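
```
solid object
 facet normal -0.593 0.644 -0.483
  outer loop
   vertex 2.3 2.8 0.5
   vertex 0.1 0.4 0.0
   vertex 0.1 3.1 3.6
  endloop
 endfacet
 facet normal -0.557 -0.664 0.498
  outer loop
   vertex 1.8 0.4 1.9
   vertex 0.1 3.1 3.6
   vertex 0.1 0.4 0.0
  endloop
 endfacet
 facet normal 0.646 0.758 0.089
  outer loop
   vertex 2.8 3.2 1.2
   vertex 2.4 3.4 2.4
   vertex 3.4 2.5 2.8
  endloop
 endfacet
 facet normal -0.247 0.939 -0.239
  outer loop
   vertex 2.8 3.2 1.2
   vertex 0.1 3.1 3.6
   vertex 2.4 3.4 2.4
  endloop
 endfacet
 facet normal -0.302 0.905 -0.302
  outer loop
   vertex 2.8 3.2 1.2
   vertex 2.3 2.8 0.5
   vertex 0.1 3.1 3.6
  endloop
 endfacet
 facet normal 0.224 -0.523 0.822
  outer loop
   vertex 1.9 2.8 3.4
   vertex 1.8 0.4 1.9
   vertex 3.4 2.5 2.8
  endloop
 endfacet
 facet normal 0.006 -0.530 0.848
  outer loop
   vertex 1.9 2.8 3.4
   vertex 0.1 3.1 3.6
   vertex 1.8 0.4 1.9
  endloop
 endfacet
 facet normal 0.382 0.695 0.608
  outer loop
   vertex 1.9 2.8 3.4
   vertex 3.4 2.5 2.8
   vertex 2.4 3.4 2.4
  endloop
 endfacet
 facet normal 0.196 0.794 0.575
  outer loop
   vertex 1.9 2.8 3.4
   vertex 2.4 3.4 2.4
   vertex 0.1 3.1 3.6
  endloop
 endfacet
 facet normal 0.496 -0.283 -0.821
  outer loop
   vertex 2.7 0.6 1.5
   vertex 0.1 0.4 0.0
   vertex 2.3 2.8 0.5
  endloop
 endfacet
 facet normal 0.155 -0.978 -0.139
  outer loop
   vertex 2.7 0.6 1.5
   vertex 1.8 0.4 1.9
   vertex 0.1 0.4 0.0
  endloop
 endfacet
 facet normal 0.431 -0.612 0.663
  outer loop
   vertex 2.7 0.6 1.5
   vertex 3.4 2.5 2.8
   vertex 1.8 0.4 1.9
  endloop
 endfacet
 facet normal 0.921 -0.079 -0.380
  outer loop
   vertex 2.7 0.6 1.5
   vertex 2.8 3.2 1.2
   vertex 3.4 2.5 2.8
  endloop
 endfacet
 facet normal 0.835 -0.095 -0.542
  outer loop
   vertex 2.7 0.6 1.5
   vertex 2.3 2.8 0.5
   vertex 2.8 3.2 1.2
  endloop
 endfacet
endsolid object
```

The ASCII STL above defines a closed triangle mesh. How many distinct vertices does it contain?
9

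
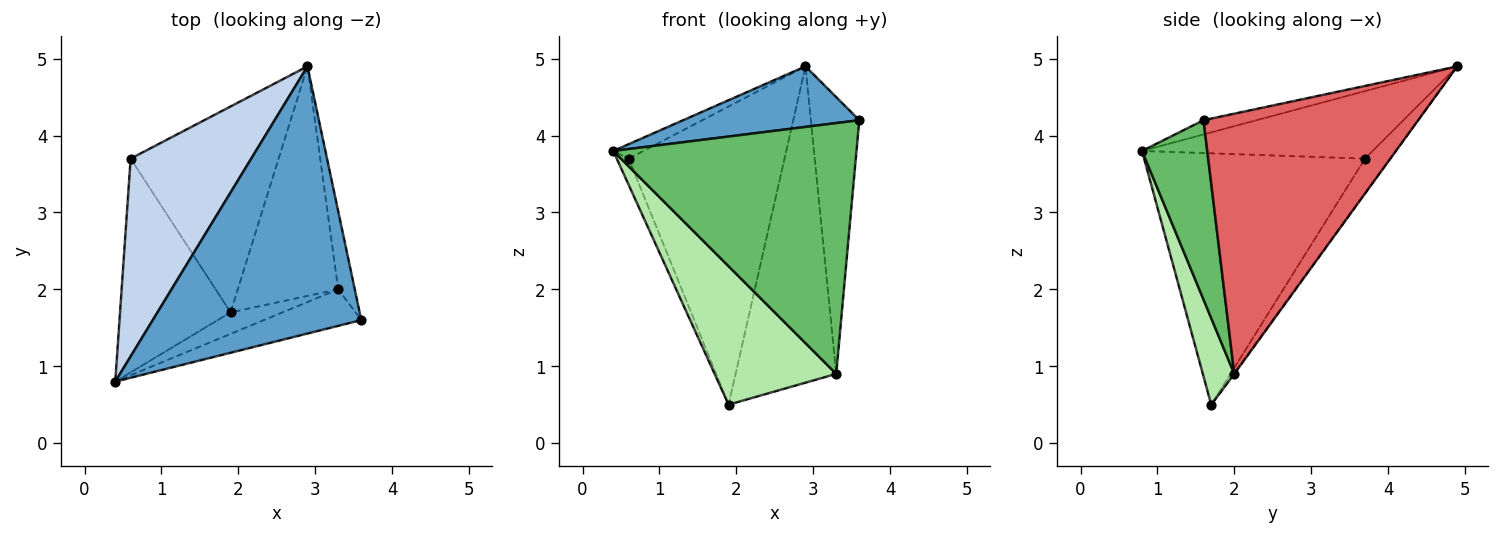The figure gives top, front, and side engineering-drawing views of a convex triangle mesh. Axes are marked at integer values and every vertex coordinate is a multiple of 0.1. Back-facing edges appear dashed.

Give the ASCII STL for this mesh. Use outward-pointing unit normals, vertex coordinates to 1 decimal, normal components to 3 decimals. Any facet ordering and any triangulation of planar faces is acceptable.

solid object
 facet normal -0.067 -0.221 0.973
  outer loop
   vertex 2.9 4.9 4.9
   vertex 0.4 0.8 3.8
   vertex 3.6 1.6 4.2
  endloop
 endfacet
 facet normal -0.488 0.064 0.871
  outer loop
   vertex 0.6 3.7 3.7
   vertex 0.4 0.8 3.8
   vertex 2.9 4.9 4.9
  endloop
 endfacet
 facet normal -0.914 0.049 -0.402
  outer loop
   vertex 0.6 3.7 3.7
   vertex 1.9 1.7 0.5
   vertex 0.4 0.8 3.8
  endloop
 endfacet
 facet normal -0.132 0.816 -0.563
  outer loop
   vertex 0.6 3.7 3.7
   vertex 2.9 4.9 4.9
   vertex 1.9 1.7 0.5
  endloop
 endfacet
 facet normal 0.257 -0.956 -0.139
  outer loop
   vertex 3.3 2.0 0.9
   vertex 3.6 1.6 4.2
   vertex 0.4 0.8 3.8
  endloop
 endfacet
 facet normal 0.248 -0.957 -0.149
  outer loop
   vertex 3.3 2.0 0.9
   vertex 0.4 0.8 3.8
   vertex 1.9 1.7 0.5
  endloop
 endfacet
 facet normal 0.974 0.220 -0.062
  outer loop
   vertex 3.3 2.0 0.9
   vertex 2.9 4.9 4.9
   vertex 3.6 1.6 4.2
  endloop
 endfacet
 facet normal -0.006 0.809 -0.587
  outer loop
   vertex 3.3 2.0 0.9
   vertex 1.9 1.7 0.5
   vertex 2.9 4.9 4.9
  endloop
 endfacet
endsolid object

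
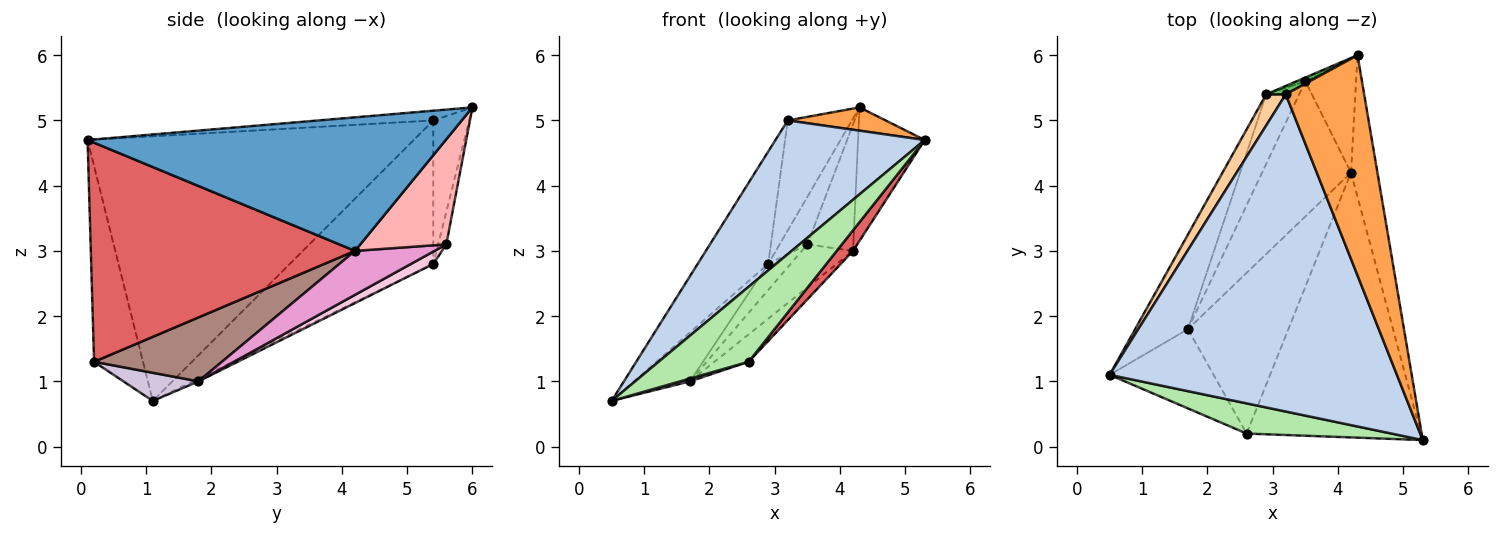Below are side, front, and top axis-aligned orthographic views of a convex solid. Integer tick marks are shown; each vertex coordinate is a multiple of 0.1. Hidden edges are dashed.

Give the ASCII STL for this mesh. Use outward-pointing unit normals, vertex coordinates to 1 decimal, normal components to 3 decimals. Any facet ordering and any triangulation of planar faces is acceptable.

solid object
 facet normal 0.965 0.180 -0.191
  outer loop
   vertex 4.2 4.2 3.0
   vertex 4.3 6.0 5.2
   vertex 5.3 0.1 4.7
  endloop
 endfacet
 facet normal -0.647 -0.296 0.703
  outer loop
   vertex 3.2 5.4 5.0
   vertex 0.5 1.1 0.7
   vertex 5.3 0.1 4.7
  endloop
 endfacet
 facet normal -0.123 -0.104 0.987
  outer loop
   vertex 3.2 5.4 5.0
   vertex 5.3 0.1 4.7
   vertex 4.3 6.0 5.2
  endloop
 endfacet
 facet normal -0.891 0.438 0.121
  outer loop
   vertex 3.2 5.4 5.0
   vertex 2.9 5.4 2.8
   vertex 0.5 1.1 0.7
  endloop
 endfacet
 facet normal -0.487 0.871 0.066
  outer loop
   vertex 3.2 5.4 5.0
   vertex 4.3 6.0 5.2
   vertex 2.9 5.4 2.8
  endloop
 endfacet
 facet normal -0.450 -0.828 0.333
  outer loop
   vertex 2.6 0.2 1.3
   vertex 5.3 0.1 4.7
   vertex 0.5 1.1 0.7
  endloop
 endfacet
 facet normal 0.782 -0.048 -0.622
  outer loop
   vertex 2.6 0.2 1.3
   vertex 4.2 4.2 3.0
   vertex 5.3 0.1 4.7
  endloop
 endfacet
 facet normal 0.811 0.434 -0.392
  outer loop
   vertex 3.5 5.6 3.1
   vertex 4.3 6.0 5.2
   vertex 4.2 4.2 3.0
  endloop
 endfacet
 facet normal -0.281 0.957 -0.075
  outer loop
   vertex 3.5 5.6 3.1
   vertex 2.9 5.4 2.8
   vertex 4.3 6.0 5.2
  endloop
 endfacet
 facet normal 0.261 -0.034 -0.965
  outer loop
   vertex 1.7 1.8 1.0
   vertex 2.6 0.2 1.3
   vertex 0.5 1.1 0.7
  endloop
 endfacet
 facet normal 0.531 0.142 -0.835
  outer loop
   vertex 1.7 1.8 1.0
   vertex 4.2 4.2 3.0
   vertex 2.6 0.2 1.3
  endloop
 endfacet
 facet normal -0.046 0.459 -0.887
  outer loop
   vertex 1.7 1.8 1.0
   vertex 0.5 1.1 0.7
   vertex 2.9 5.4 2.8
  endloop
 endfacet
 facet normal 0.426 0.275 -0.862
  outer loop
   vertex 1.7 1.8 1.0
   vertex 3.5 5.6 3.1
   vertex 4.2 4.2 3.0
  endloop
 endfacet
 facet normal 0.331 0.331 -0.883
  outer loop
   vertex 1.7 1.8 1.0
   vertex 2.9 5.4 2.8
   vertex 3.5 5.6 3.1
  endloop
 endfacet
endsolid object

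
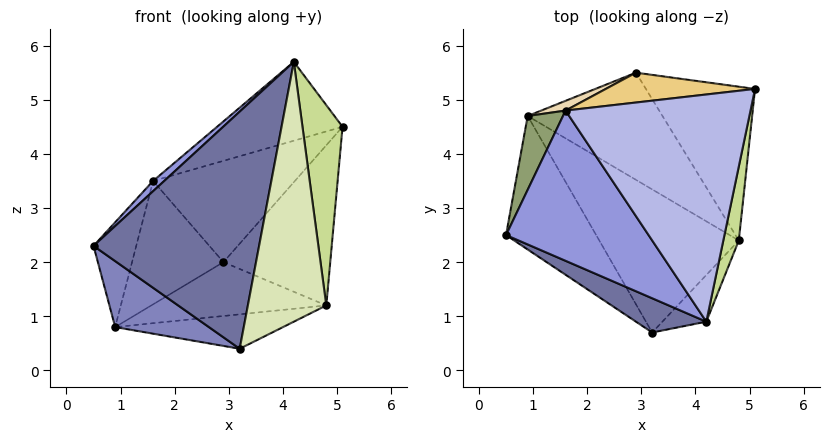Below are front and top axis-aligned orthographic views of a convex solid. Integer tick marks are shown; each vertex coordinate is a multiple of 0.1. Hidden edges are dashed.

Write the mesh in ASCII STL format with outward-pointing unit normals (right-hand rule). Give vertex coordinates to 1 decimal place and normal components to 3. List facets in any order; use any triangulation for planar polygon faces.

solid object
 facet normal -0.488 -0.864 0.125
  outer loop
   vertex 3.2 0.7 0.4
   vertex 4.2 0.9 5.7
   vertex 0.5 2.5 2.3
  endloop
 endfacet
 facet normal -0.680 -0.325 -0.658
  outer loop
   vertex 0.9 4.7 0.8
   vertex 3.2 0.7 0.4
   vertex 0.5 2.5 2.3
  endloop
 endfacet
 facet normal -0.687 -0.049 0.725
  outer loop
   vertex 1.6 4.8 3.5
   vertex 0.5 2.5 2.3
   vertex 4.2 0.9 5.7
  endloop
 endfacet
 facet normal -0.294 0.313 0.903
  outer loop
   vertex 1.6 4.8 3.5
   vertex 4.2 0.9 5.7
   vertex 5.1 5.2 4.5
  endloop
 endfacet
 facet normal -0.919 0.322 0.226
  outer loop
   vertex 1.6 4.8 3.5
   vertex 0.9 4.7 0.8
   vertex 0.5 2.5 2.3
  endloop
 endfacet
 facet normal 0.231 0.228 -0.946
  outer loop
   vertex 4.8 2.4 1.2
   vertex 3.2 0.7 0.4
   vertex 0.9 4.7 0.8
  endloop
 endfacet
 facet normal 0.980 -0.186 0.069
  outer loop
   vertex 4.8 2.4 1.2
   vertex 5.1 5.2 4.5
   vertex 4.2 0.9 5.7
  endloop
 endfacet
 facet normal 0.750 -0.651 -0.117
  outer loop
   vertex 4.8 2.4 1.2
   vertex 4.2 0.9 5.7
   vertex 3.2 0.7 0.4
  endloop
 endfacet
 facet normal 0.663 0.540 -0.519
  outer loop
   vertex 2.9 5.5 2.0
   vertex 5.1 5.2 4.5
   vertex 4.8 2.4 1.2
  endloop
 endfacet
 facet normal 0.336 0.423 -0.842
  outer loop
   vertex 2.9 5.5 2.0
   vertex 4.8 2.4 1.2
   vertex 0.9 4.7 0.8
  endloop
 endfacet
 facet normal -0.187 0.942 0.278
  outer loop
   vertex 2.9 5.5 2.0
   vertex 1.6 4.8 3.5
   vertex 5.1 5.2 4.5
  endloop
 endfacet
 facet normal -0.407 0.910 0.072
  outer loop
   vertex 2.9 5.5 2.0
   vertex 0.9 4.7 0.8
   vertex 1.6 4.8 3.5
  endloop
 endfacet
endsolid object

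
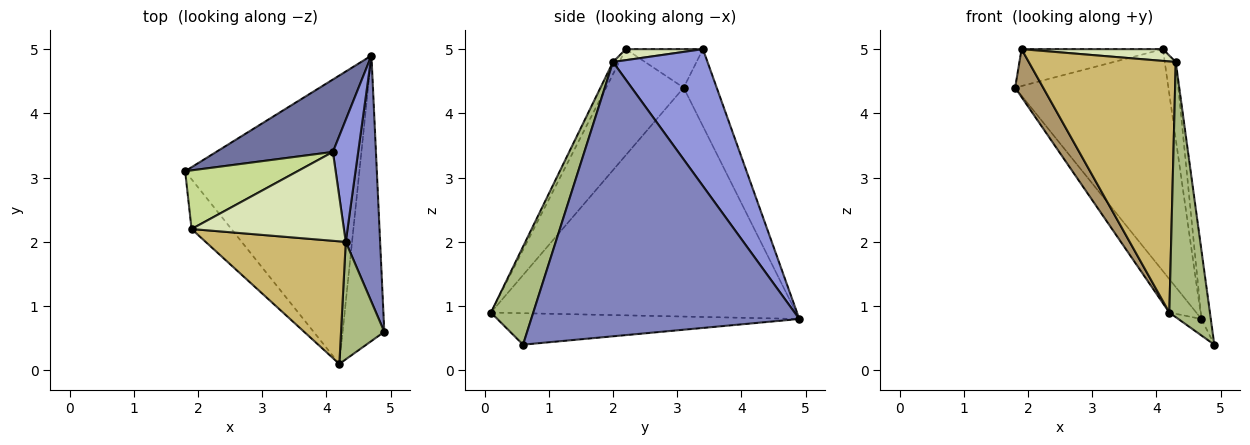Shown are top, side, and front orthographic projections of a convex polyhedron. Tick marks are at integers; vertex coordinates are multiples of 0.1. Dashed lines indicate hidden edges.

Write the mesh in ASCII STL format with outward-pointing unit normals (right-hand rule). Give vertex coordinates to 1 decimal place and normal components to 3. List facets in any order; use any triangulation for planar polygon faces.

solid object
 facet normal -0.201 0.931 0.304
  outer loop
   vertex 4.1 3.4 5.0
   vertex 4.7 4.9 0.8
   vertex 1.8 3.1 4.4
  endloop
 endfacet
 facet normal 0.992 0.035 0.124
  outer loop
   vertex 4.3 2.0 4.8
   vertex 4.9 0.6 0.4
   vertex 4.7 4.9 0.8
  endloop
 endfacet
 facet normal 0.977 0.114 0.180
  outer loop
   vertex 4.3 2.0 4.8
   vertex 4.7 4.9 0.8
   vertex 4.1 3.4 5.0
  endloop
 endfacet
 facet normal -0.794 0.070 -0.604
  outer loop
   vertex 4.2 0.1 0.9
   vertex 1.8 3.1 4.4
   vertex 4.7 4.9 0.8
  endloop
 endfacet
 facet normal -0.602 0.046 -0.797
  outer loop
   vertex 4.2 0.1 0.9
   vertex 4.7 4.9 0.8
   vertex 4.9 0.6 0.4
  endloop
 endfacet
 facet normal 0.688 -0.659 0.304
  outer loop
   vertex 4.2 0.1 0.9
   vertex 4.9 0.6 0.4
   vertex 4.3 2.0 4.8
  endloop
 endfacet
 facet normal -0.279 0.511 0.813
  outer loop
   vertex 1.9 2.2 5.0
   vertex 4.1 3.4 5.0
   vertex 1.8 3.1 4.4
  endloop
 endfacet
 facet normal 0.071 -0.131 0.989
  outer loop
   vertex 1.9 2.2 5.0
   vertex 4.3 2.0 4.8
   vertex 4.1 3.4 5.0
  endloop
 endfacet
 facet normal -0.887 -0.321 -0.333
  outer loop
   vertex 1.9 2.2 5.0
   vertex 1.8 3.1 4.4
   vertex 4.2 0.1 0.9
  endloop
 endfacet
 facet normal -0.038 -0.898 0.438
  outer loop
   vertex 1.9 2.2 5.0
   vertex 4.2 0.1 0.9
   vertex 4.3 2.0 4.8
  endloop
 endfacet
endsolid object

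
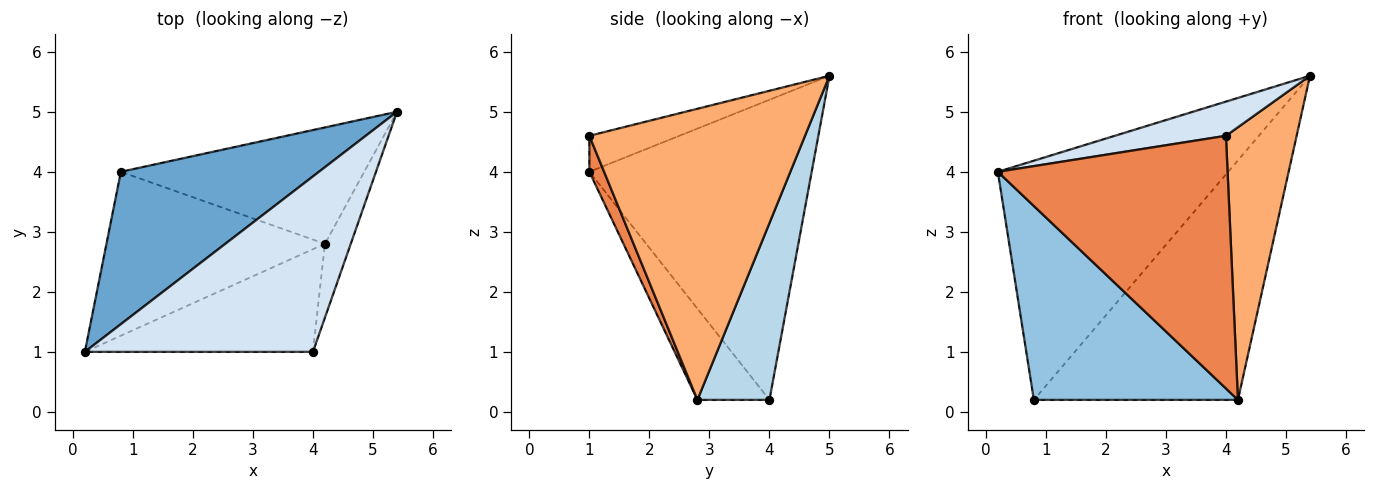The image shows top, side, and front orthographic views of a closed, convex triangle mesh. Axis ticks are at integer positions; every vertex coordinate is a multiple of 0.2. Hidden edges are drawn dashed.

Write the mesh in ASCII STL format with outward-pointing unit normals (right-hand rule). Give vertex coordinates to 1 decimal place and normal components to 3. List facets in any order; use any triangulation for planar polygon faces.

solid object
 facet normal -0.631 0.654 0.417
  outer loop
   vertex 0.8 4.0 0.2
   vertex 0.2 1.0 4.0
   vertex 5.4 5.0 5.6
  endloop
 endfacet
 facet normal -0.260 -0.737 -0.623
  outer loop
   vertex 4.2 2.8 0.2
   vertex 0.2 1.0 4.0
   vertex 0.8 4.0 0.2
  endloop
 endfacet
 facet normal 0.303 0.857 -0.417
  outer loop
   vertex 4.2 2.8 0.2
   vertex 0.8 4.0 0.2
   vertex 5.4 5.0 5.6
  endloop
 endfacet
 facet normal -0.153 -0.189 0.970
  outer loop
   vertex 4.0 1.0 4.6
   vertex 5.4 5.0 5.6
   vertex 0.2 1.0 4.0
  endloop
 endfacet
 facet normal 0.059 -0.925 -0.376
  outer loop
   vertex 4.0 1.0 4.6
   vertex 0.2 1.0 4.0
   vertex 4.2 2.8 0.2
  endloop
 endfacet
 facet normal 0.947 -0.310 -0.084
  outer loop
   vertex 4.0 1.0 4.6
   vertex 4.2 2.8 0.2
   vertex 5.4 5.0 5.6
  endloop
 endfacet
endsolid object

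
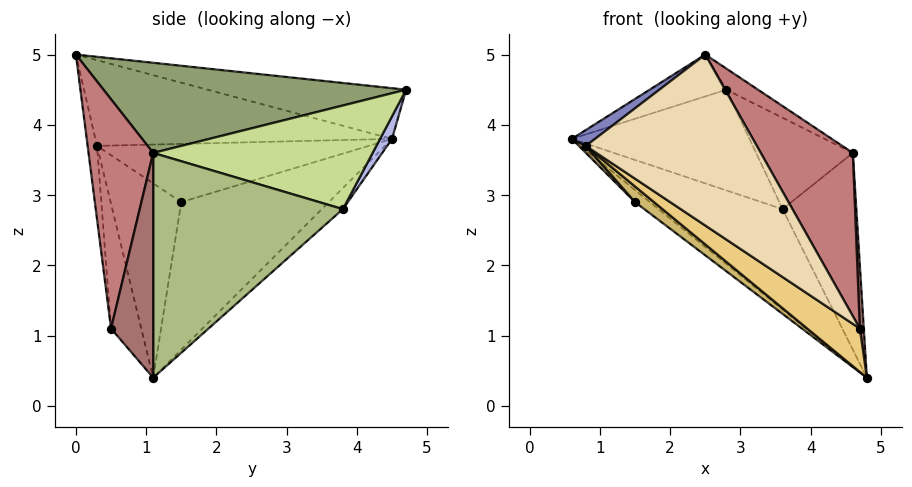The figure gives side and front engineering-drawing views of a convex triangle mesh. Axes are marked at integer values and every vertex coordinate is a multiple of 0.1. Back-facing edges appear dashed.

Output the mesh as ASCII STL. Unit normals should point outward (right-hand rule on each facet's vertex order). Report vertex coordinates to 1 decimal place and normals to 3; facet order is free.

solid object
 facet normal -0.311 0.120 0.943
  outer loop
   vertex 2.8 4.7 4.5
   vertex 0.6 4.5 3.8
   vertex 2.5 0.0 5.0
  endloop
 endfacet
 facet normal -0.612 -0.048 0.789
  outer loop
   vertex 0.8 0.3 3.7
   vertex 2.5 0.0 5.0
   vertex 0.6 4.5 3.8
  endloop
 endfacet
 facet normal -0.108 0.633 -0.766
  outer loop
   vertex 3.6 3.8 2.8
   vertex 4.8 1.1 0.4
   vertex 0.6 4.5 3.8
  endloop
 endfacet
 facet normal 0.060 0.894 -0.445
  outer loop
   vertex 3.6 3.8 2.8
   vertex 0.6 4.5 3.8
   vertex 2.8 4.7 4.5
  endloop
 endfacet
 facet normal 0.533 0.056 0.844
  outer loop
   vertex 4.6 1.1 3.6
   vertex 2.8 4.7 4.5
   vertex 2.5 0.0 5.0
  endloop
 endfacet
 facet normal 0.930 0.362 0.058
  outer loop
   vertex 4.6 1.1 3.6
   vertex 4.8 1.1 0.4
   vertex 3.6 3.8 2.8
  endloop
 endfacet
 facet normal 0.894 0.394 0.212
  outer loop
   vertex 4.6 1.1 3.6
   vertex 3.6 3.8 2.8
   vertex 2.8 4.7 4.5
  endloop
 endfacet
 facet normal -0.598 0.060 -0.799
  outer loop
   vertex 1.5 1.5 2.9
   vertex 0.6 4.5 3.8
   vertex 4.8 1.1 0.4
  endloop
 endfacet
 facet normal -0.738 -0.019 -0.674
  outer loop
   vertex 1.5 1.5 2.9
   vertex 0.8 0.3 3.7
   vertex 0.6 4.5 3.8
  endloop
 endfacet
 facet normal -0.608 -0.163 -0.777
  outer loop
   vertex 1.5 1.5 2.9
   vertex 4.8 1.1 0.4
   vertex 0.8 0.3 3.7
  endloop
 endfacet
 facet normal -0.386 -0.672 -0.631
  outer loop
   vertex 4.7 0.5 1.1
   vertex 0.8 0.3 3.7
   vertex 4.8 1.1 0.4
  endloop
 endfacet
 facet normal -0.054 -0.986 -0.157
  outer loop
   vertex 4.7 0.5 1.1
   vertex 2.5 0.0 5.0
   vertex 0.8 0.3 3.7
  endloop
 endfacet
 facet normal 0.994 -0.093 0.062
  outer loop
   vertex 4.7 0.5 1.1
   vertex 4.8 1.1 0.4
   vertex 4.6 1.1 3.6
  endloop
 endfacet
 facet normal 0.562 -0.799 0.214
  outer loop
   vertex 4.7 0.5 1.1
   vertex 4.6 1.1 3.6
   vertex 2.5 0.0 5.0
  endloop
 endfacet
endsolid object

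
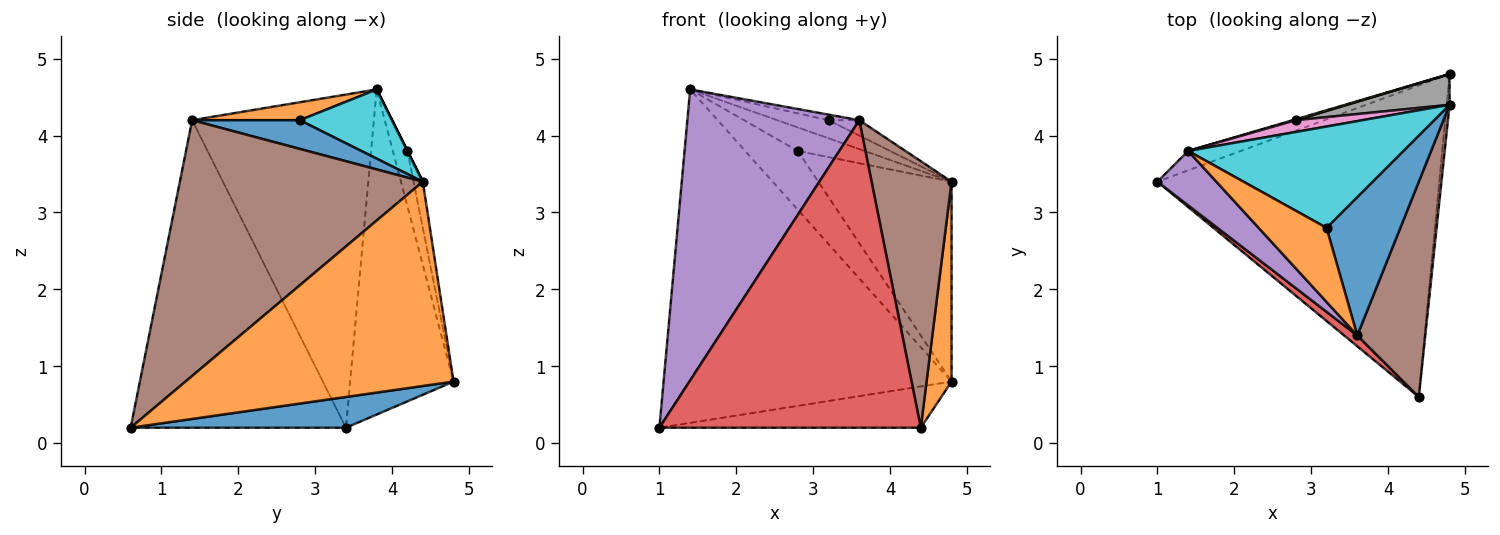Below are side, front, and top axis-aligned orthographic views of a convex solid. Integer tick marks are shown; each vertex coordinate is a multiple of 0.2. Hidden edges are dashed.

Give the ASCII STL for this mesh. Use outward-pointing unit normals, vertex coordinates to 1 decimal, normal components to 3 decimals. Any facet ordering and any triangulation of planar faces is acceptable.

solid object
 facet normal 0.108 0.131 -0.986
  outer loop
   vertex 4.8 4.8 0.8
   vertex 4.4 0.6 0.2
   vertex 1.0 3.4 0.2
  endloop
 endfacet
 facet normal 0.996 -0.093 -0.014
  outer loop
   vertex 4.8 4.8 0.8
   vertex 4.8 4.4 3.4
   vertex 4.4 0.6 0.2
  endloop
 endfacet
 facet normal -0.338 0.940 -0.055
  outer loop
   vertex 4.8 4.8 0.8
   vertex 1.0 3.4 0.2
   vertex 1.4 3.8 4.6
  endloop
 endfacet
 facet normal -0.635 -0.772 0.027
  outer loop
   vertex 3.6 1.4 4.2
   vertex 1.0 3.4 0.2
   vertex 4.4 0.6 0.2
  endloop
 endfacet
 facet normal -0.720 -0.682 0.127
  outer loop
   vertex 3.6 1.4 4.2
   vertex 1.4 3.8 4.6
   vertex 1.0 3.4 0.2
  endloop
 endfacet
 facet normal 0.921 -0.303 0.245
  outer loop
   vertex 3.6 1.4 4.2
   vertex 4.4 0.6 0.2
   vertex 4.8 4.4 3.4
  endloop
 endfacet
 facet normal 0.000 0.894 0.447
  outer loop
   vertex 2.8 4.2 3.8
   vertex 1.4 3.8 4.6
   vertex 4.8 4.4 3.4
  endloop
 endfacet
 facet normal -0.068 0.986 0.152
  outer loop
   vertex 2.8 4.2 3.8
   vertex 4.8 4.4 3.4
   vertex 4.8 4.8 0.8
  endloop
 endfacet
 facet normal -0.267 0.964 0.015
  outer loop
   vertex 2.8 4.2 3.8
   vertex 4.8 4.8 0.8
   vertex 1.4 3.8 4.6
  endloop
 endfacet
 facet normal 0.302 0.168 0.939
  outer loop
   vertex 3.2 2.8 4.2
   vertex 4.8 4.4 3.4
   vertex 1.4 3.8 4.6
  endloop
 endfacet
 facet normal 0.361 0.103 0.927
  outer loop
   vertex 3.2 2.8 4.2
   vertex 3.6 1.4 4.2
   vertex 4.8 4.4 3.4
  endloop
 endfacet
 facet normal 0.255 0.073 0.964
  outer loop
   vertex 3.2 2.8 4.2
   vertex 1.4 3.8 4.6
   vertex 3.6 1.4 4.2
  endloop
 endfacet
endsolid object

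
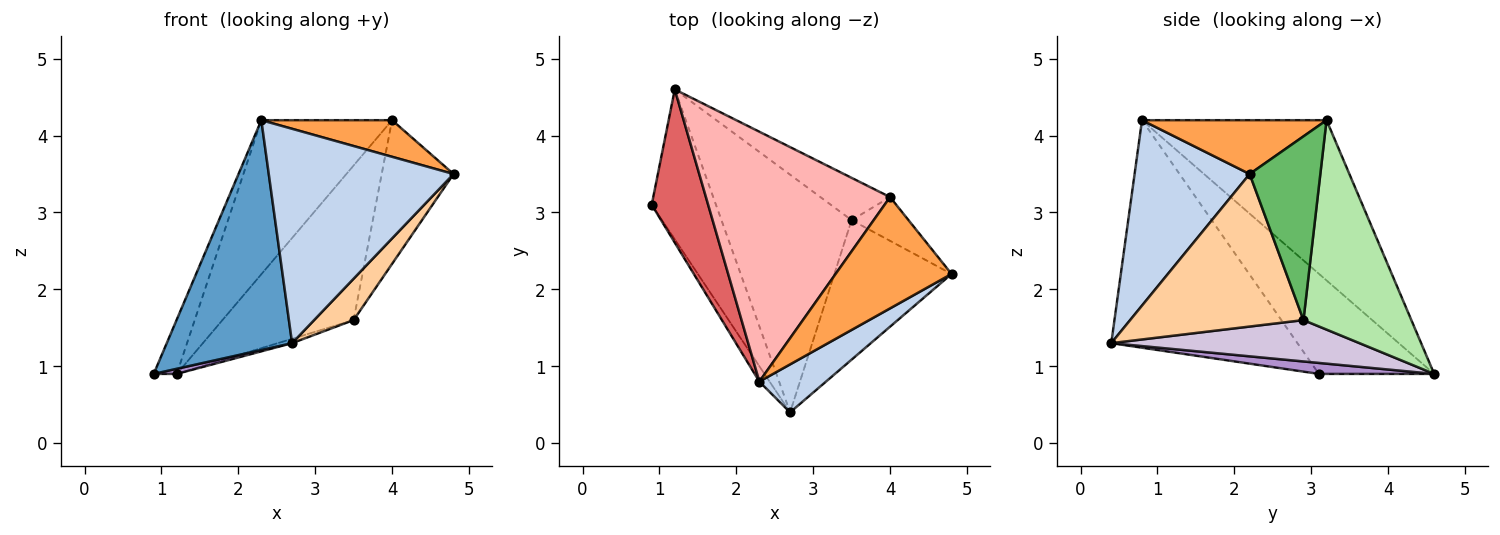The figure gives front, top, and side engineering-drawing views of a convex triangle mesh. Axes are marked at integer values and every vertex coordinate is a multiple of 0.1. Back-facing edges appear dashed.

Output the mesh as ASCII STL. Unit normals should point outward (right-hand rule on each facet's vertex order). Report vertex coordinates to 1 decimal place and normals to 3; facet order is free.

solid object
 facet normal -0.829 -0.558 -0.037
  outer loop
   vertex 2.3 0.8 4.2
   vertex 0.9 3.1 0.9
   vertex 2.7 0.4 1.3
  endloop
 endfacet
 facet normal 0.519 -0.834 0.187
  outer loop
   vertex 2.3 0.8 4.2
   vertex 2.7 0.4 1.3
   vertex 4.8 2.2 3.5
  endloop
 endfacet
 facet normal 0.403 -0.286 0.869
  outer loop
   vertex 4.0 3.2 4.2
   vertex 2.3 0.8 4.2
   vertex 4.8 2.2 3.5
  endloop
 endfacet
 facet normal 0.780 -0.178 -0.599
  outer loop
   vertex 3.5 2.9 1.6
   vertex 4.8 2.2 3.5
   vertex 2.7 0.4 1.3
  endloop
 endfacet
 facet normal 0.685 0.697 -0.212
  outer loop
   vertex 3.5 2.9 1.6
   vertex 4.0 3.2 4.2
   vertex 4.8 2.2 3.5
  endloop
 endfacet
 facet normal 0.621 0.756 -0.207
  outer loop
   vertex 1.2 4.6 0.9
   vertex 4.0 3.2 4.2
   vertex 3.5 2.9 1.6
  endloop
 endfacet
 facet normal -0.858 0.172 0.484
  outer loop
   vertex 1.2 4.6 0.9
   vertex 0.9 3.1 0.9
   vertex 2.3 0.8 4.2
  endloop
 endfacet
 facet normal -0.595 0.422 0.684
  outer loop
   vertex 1.2 4.6 0.9
   vertex 2.3 0.8 4.2
   vertex 4.0 3.2 4.2
  endloop
 endfacet
 facet normal 0.168 -0.034 -0.985
  outer loop
   vertex 1.2 4.6 0.9
   vertex 2.7 0.4 1.3
   vertex 0.9 3.1 0.9
  endloop
 endfacet
 facet normal 0.303 0.017 -0.953
  outer loop
   vertex 1.2 4.6 0.9
   vertex 3.5 2.9 1.6
   vertex 2.7 0.4 1.3
  endloop
 endfacet
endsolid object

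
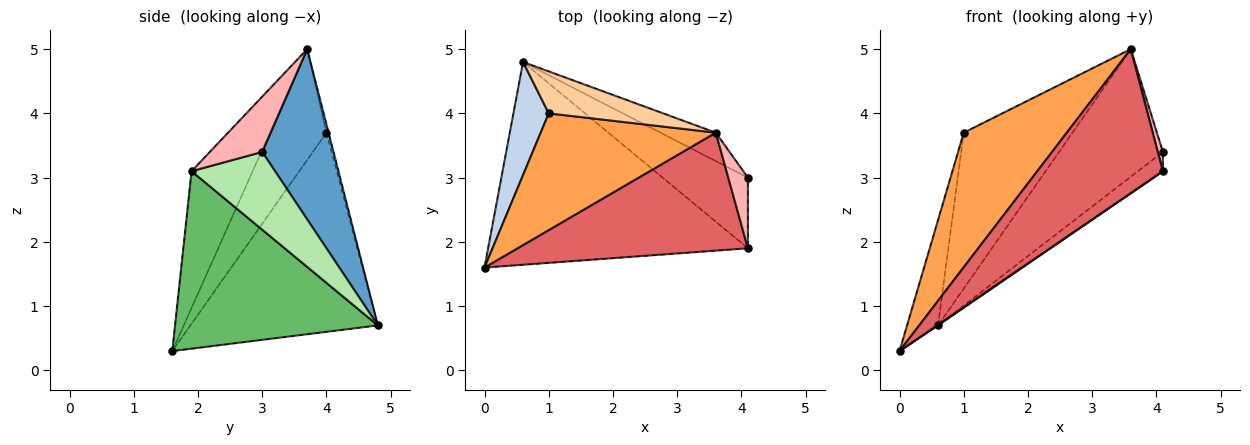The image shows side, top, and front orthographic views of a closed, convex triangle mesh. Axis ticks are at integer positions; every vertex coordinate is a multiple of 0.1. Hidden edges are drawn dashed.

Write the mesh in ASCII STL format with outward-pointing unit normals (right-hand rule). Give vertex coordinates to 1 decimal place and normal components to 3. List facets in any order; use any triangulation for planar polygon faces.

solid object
 facet normal 0.557 0.811 -0.181
  outer loop
   vertex 3.6 3.7 5.0
   vertex 4.1 3.0 3.4
   vertex 0.6 4.8 0.7
  endloop
 endfacet
 facet normal -0.972 0.161 0.172
  outer loop
   vertex 1.0 4.0 3.7
   vertex 0.6 4.8 0.7
   vertex 0.0 1.6 0.3
  endloop
 endfacet
 facet normal -0.383 -0.698 0.605
  outer loop
   vertex 1.0 4.0 3.7
   vertex 0.0 1.6 0.3
   vertex 3.6 3.7 5.0
  endloop
 endfacet
 facet normal -0.019 0.965 0.260
  outer loop
   vertex 1.0 4.0 3.7
   vertex 3.6 3.7 5.0
   vertex 0.6 4.8 0.7
  endloop
 endfacet
 facet normal 0.564 -0.003 -0.826
  outer loop
   vertex 4.1 1.9 3.1
   vertex 0.0 1.6 0.3
   vertex 0.6 4.8 0.7
  endloop
 endfacet
 facet normal 0.660 0.198 -0.724
  outer loop
   vertex 4.1 1.9 3.1
   vertex 0.6 4.8 0.7
   vertex 4.1 3.0 3.4
  endloop
 endfacet
 facet normal -0.352 -0.724 0.593
  outer loop
   vertex 4.1 1.9 3.1
   vertex 3.6 3.7 5.0
   vertex 0.0 1.6 0.3
  endloop
 endfacet
 facet normal 0.939 -0.091 0.333
  outer loop
   vertex 4.1 1.9 3.1
   vertex 4.1 3.0 3.4
   vertex 3.6 3.7 5.0
  endloop
 endfacet
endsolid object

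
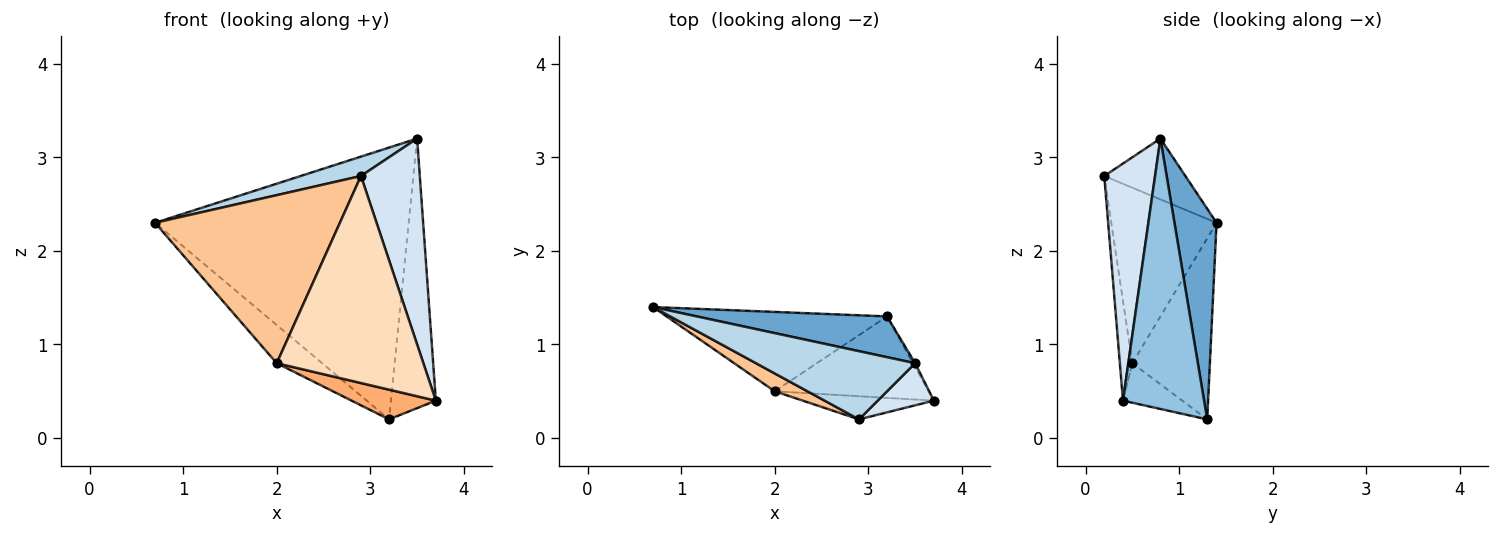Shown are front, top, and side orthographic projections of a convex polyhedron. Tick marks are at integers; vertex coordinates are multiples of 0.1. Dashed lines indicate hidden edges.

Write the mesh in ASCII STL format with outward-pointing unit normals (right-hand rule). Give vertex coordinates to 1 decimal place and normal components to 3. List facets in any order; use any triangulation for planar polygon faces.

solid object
 facet normal 0.162 0.976 0.146
  outer loop
   vertex 3.5 0.8 3.2
   vertex 3.2 1.3 0.2
   vertex 0.7 1.4 2.3
  endloop
 endfacet
 facet normal 0.875 0.484 -0.007
  outer loop
   vertex 3.5 0.8 3.2
   vertex 3.7 0.4 0.4
   vertex 3.2 1.3 0.2
  endloop
 endfacet
 facet normal -0.345 -0.257 0.903
  outer loop
   vertex 2.9 0.2 2.8
   vertex 3.5 0.8 3.2
   vertex 0.7 1.4 2.3
  endloop
 endfacet
 facet normal 0.646 -0.748 0.153
  outer loop
   vertex 2.9 0.2 2.8
   vertex 3.7 0.4 0.4
   vertex 3.5 0.8 3.2
  endloop
 endfacet
 facet normal -0.595 0.349 -0.724
  outer loop
   vertex 2.0 0.5 0.8
   vertex 0.7 1.4 2.3
   vertex 3.2 1.3 0.2
  endloop
 endfacet
 facet normal -0.234 -0.333 -0.913
  outer loop
   vertex 2.0 0.5 0.8
   vertex 3.2 1.3 0.2
   vertex 3.7 0.4 0.4
  endloop
 endfacet
 facet normal -0.493 -0.865 0.092
  outer loop
   vertex 2.0 0.5 0.8
   vertex 2.9 0.2 2.8
   vertex 0.7 1.4 2.3
  endloop
 endfacet
 facet normal -0.084 -0.990 -0.111
  outer loop
   vertex 2.0 0.5 0.8
   vertex 3.7 0.4 0.4
   vertex 2.9 0.2 2.8
  endloop
 endfacet
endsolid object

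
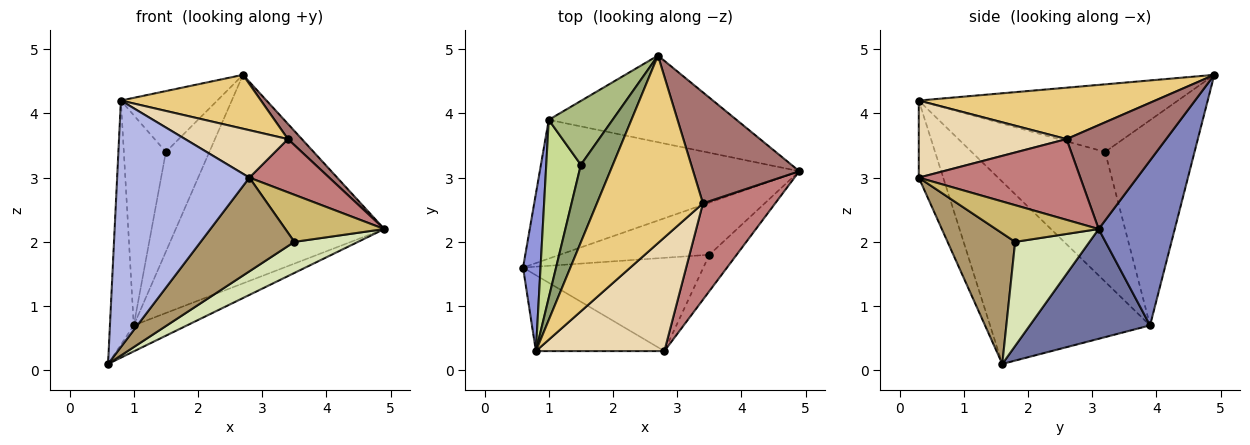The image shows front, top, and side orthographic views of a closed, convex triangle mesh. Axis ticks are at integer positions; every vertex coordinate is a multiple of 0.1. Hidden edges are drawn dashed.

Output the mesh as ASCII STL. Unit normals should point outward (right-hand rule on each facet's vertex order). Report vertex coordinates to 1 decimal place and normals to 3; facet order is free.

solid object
 facet normal 0.384 0.170 -0.908
  outer loop
   vertex 1.0 3.9 0.7
   vertex 4.9 3.1 2.2
   vertex 0.6 1.6 0.1
  endloop
 endfacet
 facet normal 0.319 0.875 -0.364
  outer loop
   vertex 1.0 3.9 0.7
   vertex 2.7 4.9 4.6
   vertex 4.9 3.1 2.2
  endloop
 endfacet
 facet normal -0.985 0.147 0.095
  outer loop
   vertex 1.0 3.9 0.7
   vertex 0.6 1.6 0.1
   vertex 0.8 0.3 4.2
  endloop
 endfacet
 facet normal -0.174 -0.941 -0.290
  outer loop
   vertex 2.8 0.3 3.0
   vertex 0.8 0.3 4.2
   vertex 0.6 1.6 0.1
  endloop
 endfacet
 facet normal -0.857 0.319 0.405
  outer loop
   vertex 1.5 3.2 3.4
   vertex 0.8 0.3 4.2
   vertex 2.7 4.9 4.6
  endloop
 endfacet
 facet normal -0.866 0.421 0.270
  outer loop
   vertex 1.5 3.2 3.4
   vertex 2.7 4.9 4.6
   vertex 1.0 3.9 0.7
  endloop
 endfacet
 facet normal -0.924 0.291 0.247
  outer loop
   vertex 1.5 3.2 3.4
   vertex 1.0 3.9 0.7
   vertex 0.8 0.3 4.2
  endloop
 endfacet
 facet normal 0.513 -0.439 -0.737
  outer loop
   vertex 3.5 1.8 2.0
   vertex 0.6 1.6 0.1
   vertex 4.9 3.1 2.2
  endloop
 endfacet
 facet normal 0.455 -0.631 -0.628
  outer loop
   vertex 3.5 1.8 2.0
   vertex 2.8 0.3 3.0
   vertex 0.6 1.6 0.1
  endloop
 endfacet
 facet normal 0.635 -0.611 -0.472
  outer loop
   vertex 3.5 1.8 2.0
   vertex 4.9 3.1 2.2
   vertex 2.8 0.3 3.0
  endloop
 endfacet
 facet normal 0.422 -0.250 0.871
  outer loop
   vertex 3.4 2.6 3.6
   vertex 2.7 4.9 4.6
   vertex 0.8 0.3 4.2
  endloop
 endfacet
 facet normal 0.484 -0.337 0.807
  outer loop
   vertex 3.4 2.6 3.6
   vertex 0.8 0.3 4.2
   vertex 2.8 0.3 3.0
  endloop
 endfacet
 facet normal 0.696 -0.097 0.711
  outer loop
   vertex 3.4 2.6 3.6
   vertex 4.9 3.1 2.2
   vertex 2.7 4.9 4.6
  endloop
 endfacet
 facet normal 0.699 -0.346 0.626
  outer loop
   vertex 3.4 2.6 3.6
   vertex 2.8 0.3 3.0
   vertex 4.9 3.1 2.2
  endloop
 endfacet
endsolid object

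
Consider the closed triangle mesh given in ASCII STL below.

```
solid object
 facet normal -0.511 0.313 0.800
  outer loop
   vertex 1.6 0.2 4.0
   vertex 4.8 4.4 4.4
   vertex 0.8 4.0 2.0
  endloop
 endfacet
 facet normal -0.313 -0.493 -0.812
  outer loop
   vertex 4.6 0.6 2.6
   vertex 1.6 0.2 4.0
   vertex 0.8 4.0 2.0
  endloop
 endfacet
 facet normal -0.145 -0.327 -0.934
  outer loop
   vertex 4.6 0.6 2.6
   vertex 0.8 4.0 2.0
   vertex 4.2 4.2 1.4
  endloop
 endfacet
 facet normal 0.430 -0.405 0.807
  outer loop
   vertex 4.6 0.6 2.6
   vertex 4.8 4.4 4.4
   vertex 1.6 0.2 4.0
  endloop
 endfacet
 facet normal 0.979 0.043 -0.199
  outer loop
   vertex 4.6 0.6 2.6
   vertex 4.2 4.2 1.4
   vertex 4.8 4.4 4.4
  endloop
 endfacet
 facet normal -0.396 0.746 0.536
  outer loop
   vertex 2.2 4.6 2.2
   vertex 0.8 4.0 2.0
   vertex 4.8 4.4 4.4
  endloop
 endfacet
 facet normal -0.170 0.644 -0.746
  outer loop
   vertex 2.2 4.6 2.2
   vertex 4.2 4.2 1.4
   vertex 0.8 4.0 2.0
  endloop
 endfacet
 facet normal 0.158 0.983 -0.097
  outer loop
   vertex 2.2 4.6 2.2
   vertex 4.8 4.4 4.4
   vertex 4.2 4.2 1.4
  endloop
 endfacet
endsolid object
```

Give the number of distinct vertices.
6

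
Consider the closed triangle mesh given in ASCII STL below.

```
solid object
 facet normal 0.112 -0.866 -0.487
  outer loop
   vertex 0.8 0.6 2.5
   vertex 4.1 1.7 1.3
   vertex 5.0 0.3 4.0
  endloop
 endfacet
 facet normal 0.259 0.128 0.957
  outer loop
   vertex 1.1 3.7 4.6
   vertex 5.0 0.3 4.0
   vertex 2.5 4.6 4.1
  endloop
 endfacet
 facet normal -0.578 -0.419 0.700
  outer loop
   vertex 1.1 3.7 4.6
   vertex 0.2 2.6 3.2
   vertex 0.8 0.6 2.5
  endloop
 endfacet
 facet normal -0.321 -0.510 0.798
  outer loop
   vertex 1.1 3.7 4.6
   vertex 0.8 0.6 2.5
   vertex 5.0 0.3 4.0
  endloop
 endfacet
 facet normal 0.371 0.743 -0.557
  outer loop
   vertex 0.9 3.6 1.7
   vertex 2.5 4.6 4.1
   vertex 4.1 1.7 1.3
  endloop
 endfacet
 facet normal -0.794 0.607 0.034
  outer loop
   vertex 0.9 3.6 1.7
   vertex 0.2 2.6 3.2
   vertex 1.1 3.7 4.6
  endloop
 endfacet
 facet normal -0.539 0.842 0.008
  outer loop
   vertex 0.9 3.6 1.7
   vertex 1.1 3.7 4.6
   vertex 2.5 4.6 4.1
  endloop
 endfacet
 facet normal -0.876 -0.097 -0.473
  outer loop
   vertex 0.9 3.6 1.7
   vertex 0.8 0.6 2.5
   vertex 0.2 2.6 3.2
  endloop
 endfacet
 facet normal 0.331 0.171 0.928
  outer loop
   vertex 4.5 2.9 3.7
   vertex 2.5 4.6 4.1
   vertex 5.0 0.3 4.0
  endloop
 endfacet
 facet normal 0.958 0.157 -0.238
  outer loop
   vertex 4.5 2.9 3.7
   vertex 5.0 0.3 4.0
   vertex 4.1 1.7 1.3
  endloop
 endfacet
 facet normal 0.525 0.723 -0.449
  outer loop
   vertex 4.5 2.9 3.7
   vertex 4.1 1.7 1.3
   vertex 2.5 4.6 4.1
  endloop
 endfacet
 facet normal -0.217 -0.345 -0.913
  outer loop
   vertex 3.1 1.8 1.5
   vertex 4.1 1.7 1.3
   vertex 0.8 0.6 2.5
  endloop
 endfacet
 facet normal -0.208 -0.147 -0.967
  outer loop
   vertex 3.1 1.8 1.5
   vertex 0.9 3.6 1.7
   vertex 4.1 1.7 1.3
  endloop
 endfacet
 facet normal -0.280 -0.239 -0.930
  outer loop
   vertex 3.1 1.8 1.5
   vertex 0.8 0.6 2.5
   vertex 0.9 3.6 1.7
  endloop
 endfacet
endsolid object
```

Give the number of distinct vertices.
9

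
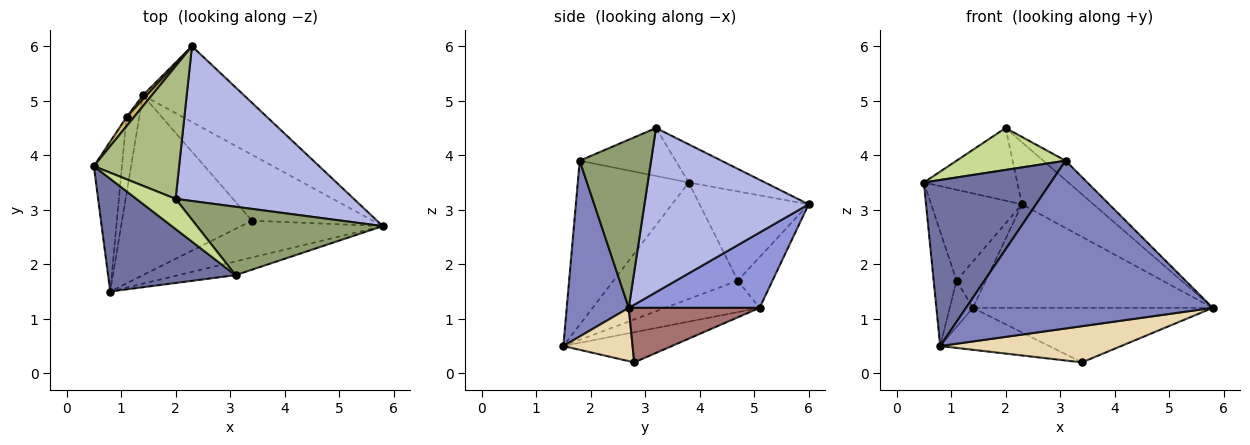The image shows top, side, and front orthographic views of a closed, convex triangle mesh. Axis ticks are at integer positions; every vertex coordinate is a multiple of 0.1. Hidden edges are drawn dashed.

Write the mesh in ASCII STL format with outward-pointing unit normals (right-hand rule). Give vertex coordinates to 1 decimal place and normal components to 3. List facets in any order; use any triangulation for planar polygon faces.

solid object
 facet normal -0.586 -0.670 0.455
  outer loop
   vertex 3.1 1.8 3.9
   vertex 0.5 3.8 3.5
   vertex 0.8 1.5 0.5
  endloop
 endfacet
 facet normal 0.243 -0.967 -0.079
  outer loop
   vertex 3.1 1.8 3.9
   vertex 0.8 1.5 0.5
   vertex 5.8 2.7 1.2
  endloop
 endfacet
 facet normal 0.403 0.739 -0.541
  outer loop
   vertex 1.4 5.1 1.2
   vertex 2.3 6.0 3.1
   vertex 5.8 2.7 1.2
  endloop
 endfacet
 facet normal 0.650 0.283 0.705
  outer loop
   vertex 2.0 3.2 4.5
   vertex 5.8 2.7 1.2
   vertex 2.3 6.0 3.1
  endloop
 endfacet
 facet normal 0.657 0.205 0.725
  outer loop
   vertex 2.0 3.2 4.5
   vertex 3.1 1.8 3.9
   vertex 5.8 2.7 1.2
  endloop
 endfacet
 facet normal -0.365 0.447 0.816
  outer loop
   vertex 2.0 3.2 4.5
   vertex 2.3 6.0 3.1
   vertex 0.5 3.8 3.5
  endloop
 endfacet
 facet normal -0.581 -0.660 0.475
  outer loop
   vertex 2.0 3.2 4.5
   vertex 0.5 3.8 3.5
   vertex 3.1 1.8 3.9
  endloop
 endfacet
 facet normal -0.957 0.176 -0.231
  outer loop
   vertex 1.1 4.7 1.7
   vertex 0.8 1.5 0.5
   vertex 0.5 3.8 3.5
  endloop
 endfacet
 facet normal -0.904 0.222 -0.365
  outer loop
   vertex 1.1 4.7 1.7
   vertex 1.4 5.1 1.2
   vertex 0.8 1.5 0.5
  endloop
 endfacet
 facet normal -0.767 0.639 0.064
  outer loop
   vertex 1.1 4.7 1.7
   vertex 0.5 3.8 3.5
   vertex 2.3 6.0 3.1
  endloop
 endfacet
 facet normal -0.763 0.643 0.057
  outer loop
   vertex 1.1 4.7 1.7
   vertex 2.3 6.0 3.1
   vertex 1.4 5.1 1.2
  endloop
 endfacet
 facet normal 0.259 -0.677 -0.689
  outer loop
   vertex 3.4 2.8 0.2
   vertex 5.8 2.7 1.2
   vertex 0.8 1.5 0.5
  endloop
 endfacet
 facet normal 0.328 0.602 -0.728
  outer loop
   vertex 3.4 2.8 0.2
   vertex 1.4 5.1 1.2
   vertex 5.8 2.7 1.2
  endloop
 endfacet
 facet normal -0.220 0.221 -0.950
  outer loop
   vertex 3.4 2.8 0.2
   vertex 0.8 1.5 0.5
   vertex 1.4 5.1 1.2
  endloop
 endfacet
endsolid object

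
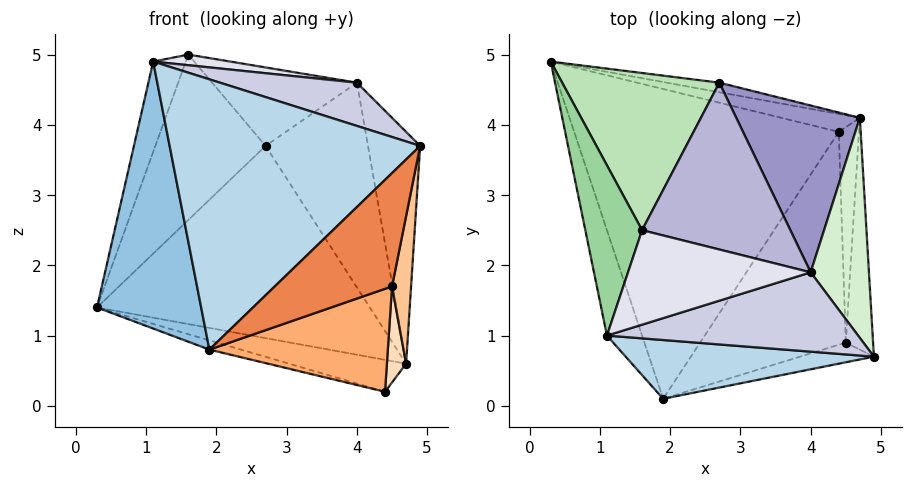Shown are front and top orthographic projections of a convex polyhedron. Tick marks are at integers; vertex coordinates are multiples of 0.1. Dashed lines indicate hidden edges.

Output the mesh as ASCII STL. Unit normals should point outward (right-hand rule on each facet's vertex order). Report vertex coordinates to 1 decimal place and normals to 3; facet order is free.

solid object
 facet normal -0.274 0.029 -0.961
  outer loop
   vertex 4.4 3.9 0.2
   vertex 1.9 0.1 0.8
   vertex 0.3 4.9 1.4
  endloop
 endfacet
 facet normal -0.946 -0.301 -0.119
  outer loop
   vertex 1.1 1.0 4.9
   vertex 0.3 4.9 1.4
   vertex 1.9 0.1 0.8
  endloop
 endfacet
 facet normal -0.010 -0.977 0.213
  outer loop
   vertex 1.1 1.0 4.9
   vertex 1.9 0.1 0.8
   vertex 4.9 0.7 3.7
  endloop
 endfacet
 facet normal 0.070 0.870 -0.487
  outer loop
   vertex 4.7 4.1 0.6
   vertex 4.4 3.9 0.2
   vertex 0.3 4.9 1.4
  endloop
 endfacet
 facet normal 0.341 -0.926 -0.161
  outer loop
   vertex 4.5 0.9 1.7
   vertex 4.9 0.7 3.7
   vertex 1.9 0.1 0.8
  endloop
 endfacet
 facet normal 0.407 -0.398 -0.822
  outer loop
   vertex 4.5 0.9 1.7
   vertex 1.9 0.1 0.8
   vertex 4.4 3.9 0.2
  endloop
 endfacet
 facet normal 0.969 -0.132 -0.207
  outer loop
   vertex 4.5 0.9 1.7
   vertex 4.7 4.1 0.6
   vertex 4.9 0.7 3.7
  endloop
 endfacet
 facet normal 0.830 -0.227 -0.509
  outer loop
   vertex 4.5 0.9 1.7
   vertex 4.4 3.9 0.2
   vertex 4.7 4.1 0.6
  endloop
 endfacet
 facet normal 0.170 0.984 -0.049
  outer loop
   vertex 2.7 4.6 3.7
   vertex 4.7 4.1 0.6
   vertex 0.3 4.9 1.4
  endloop
 endfacet
 facet normal -0.845 0.250 0.472
  outer loop
   vertex 1.6 2.5 5.0
   vertex 0.3 4.9 1.4
   vertex 1.1 1.0 4.9
  endloop
 endfacet
 facet normal -0.495 0.630 0.599
  outer loop
   vertex 1.6 2.5 5.0
   vertex 2.7 4.6 3.7
   vertex 0.3 4.9 1.4
  endloop
 endfacet
 facet normal 0.856 0.375 0.356
  outer loop
   vertex 4.0 1.9 4.6
   vertex 4.9 0.7 3.7
   vertex 4.7 4.1 0.6
  endloop
 endfacet
 facet normal 0.761 0.503 0.410
  outer loop
   vertex 4.0 1.9 4.6
   vertex 4.7 4.1 0.6
   vertex 2.7 4.6 3.7
  endloop
 endfacet
 facet normal 0.249 0.412 0.876
  outer loop
   vertex 4.0 1.9 4.6
   vertex 2.7 4.6 3.7
   vertex 1.6 2.5 5.0
  endloop
 endfacet
 facet normal 0.233 -0.466 0.854
  outer loop
   vertex 4.0 1.9 4.6
   vertex 1.1 1.0 4.9
   vertex 4.9 0.7 3.7
  endloop
 endfacet
 facet normal 0.136 -0.111 0.984
  outer loop
   vertex 4.0 1.9 4.6
   vertex 1.6 2.5 5.0
   vertex 1.1 1.0 4.9
  endloop
 endfacet
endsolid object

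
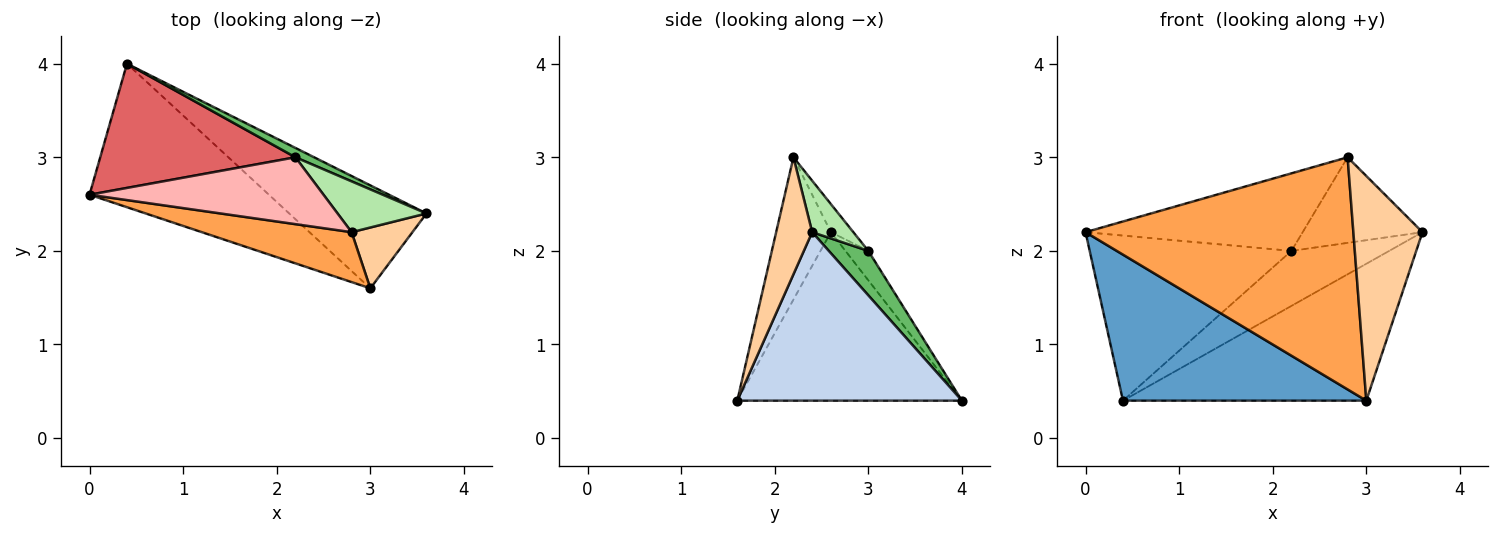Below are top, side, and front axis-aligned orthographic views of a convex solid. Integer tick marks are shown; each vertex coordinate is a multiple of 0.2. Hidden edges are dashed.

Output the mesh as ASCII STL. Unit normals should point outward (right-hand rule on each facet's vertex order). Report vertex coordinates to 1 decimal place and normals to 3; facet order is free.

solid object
 facet normal -0.550 -0.596 -0.586
  outer loop
   vertex 3.0 1.6 0.4
   vertex 0.0 2.6 2.2
   vertex 0.4 4.0 0.4
  endloop
 endfacet
 facet normal 0.594 0.643 -0.484
  outer loop
   vertex 3.0 1.6 0.4
   vertex 0.4 4.0 0.4
   vertex 3.6 2.4 2.2
  endloop
 endfacet
 facet normal -0.196 -0.959 0.206
  outer loop
   vertex 2.8 2.2 3.0
   vertex 0.0 2.6 2.2
   vertex 3.0 1.6 0.4
  endloop
 endfacet
 facet normal 0.449 -0.862 0.234
  outer loop
   vertex 2.8 2.2 3.0
   vertex 3.0 1.6 0.4
   vertex 3.6 2.4 2.2
  endloop
 endfacet
 facet normal 0.370 0.916 0.156
  outer loop
   vertex 2.2 3.0 2.0
   vertex 3.6 2.4 2.2
   vertex 0.4 4.0 0.4
  endloop
 endfacet
 facet normal 0.283 0.825 0.490
  outer loop
   vertex 2.2 3.0 2.0
   vertex 2.8 2.2 3.0
   vertex 3.6 2.4 2.2
  endloop
 endfacet
 facet normal -0.090 0.796 0.599
  outer loop
   vertex 2.2 3.0 2.0
   vertex 0.4 4.0 0.4
   vertex 0.0 2.6 2.2
  endloop
 endfacet
 facet normal -0.078 0.755 0.651
  outer loop
   vertex 2.2 3.0 2.0
   vertex 0.0 2.6 2.2
   vertex 2.8 2.2 3.0
  endloop
 endfacet
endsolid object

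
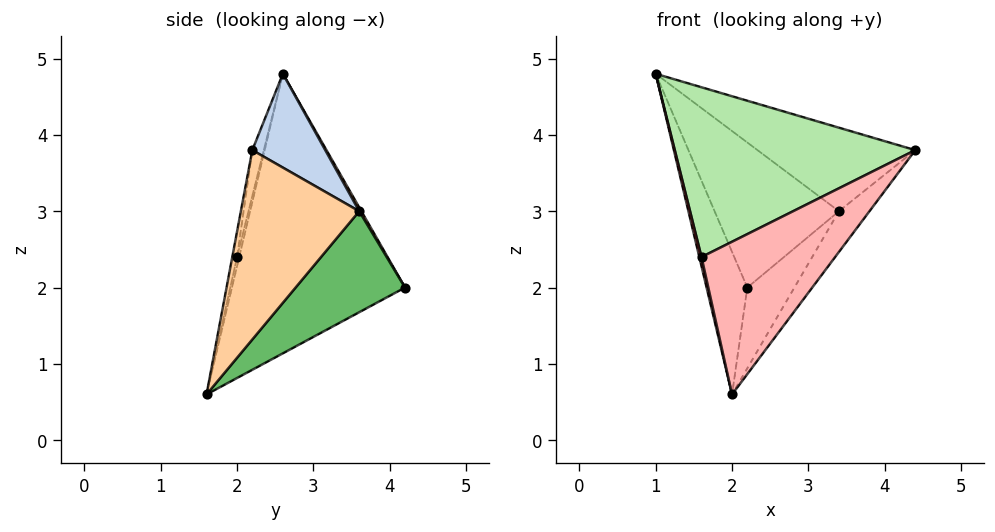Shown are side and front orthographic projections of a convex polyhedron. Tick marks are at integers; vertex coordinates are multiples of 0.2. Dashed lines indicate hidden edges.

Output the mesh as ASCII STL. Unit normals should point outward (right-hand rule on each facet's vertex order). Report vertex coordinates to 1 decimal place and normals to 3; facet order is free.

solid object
 facet normal -0.936 0.220 -0.275
  outer loop
   vertex 2.0 1.6 0.6
   vertex 1.0 2.6 4.8
   vertex 2.2 4.2 2.0
  endloop
 endfacet
 facet normal 0.287 0.622 0.729
  outer loop
   vertex 3.4 3.6 3.0
   vertex 1.0 2.6 4.8
   vertex 4.4 2.2 3.8
  endloop
 endfacet
 facet normal 0.015 0.865 0.501
  outer loop
   vertex 3.4 3.6 3.0
   vertex 2.2 4.2 2.0
   vertex 1.0 2.6 4.8
  endloop
 endfacet
 facet normal 0.766 0.198 -0.612
  outer loop
   vertex 3.4 3.6 3.0
   vertex 4.4 2.2 3.8
   vertex 2.0 1.6 0.6
  endloop
 endfacet
 facet normal 0.695 0.299 -0.654
  outer loop
   vertex 3.4 3.6 3.0
   vertex 2.0 1.6 0.6
   vertex 2.2 4.2 2.0
  endloop
 endfacet
 facet normal -0.046 -0.972 0.231
  outer loop
   vertex 1.6 2.0 2.4
   vertex 4.4 2.2 3.8
   vertex 1.0 2.6 4.8
  endloop
 endfacet
 facet normal -0.707 -0.707 0.000
  outer loop
   vertex 1.6 2.0 2.4
   vertex 1.0 2.6 4.8
   vertex 2.0 1.6 0.6
  endloop
 endfacet
 facet normal -0.035 -0.977 0.209
  outer loop
   vertex 1.6 2.0 2.4
   vertex 2.0 1.6 0.6
   vertex 4.4 2.2 3.8
  endloop
 endfacet
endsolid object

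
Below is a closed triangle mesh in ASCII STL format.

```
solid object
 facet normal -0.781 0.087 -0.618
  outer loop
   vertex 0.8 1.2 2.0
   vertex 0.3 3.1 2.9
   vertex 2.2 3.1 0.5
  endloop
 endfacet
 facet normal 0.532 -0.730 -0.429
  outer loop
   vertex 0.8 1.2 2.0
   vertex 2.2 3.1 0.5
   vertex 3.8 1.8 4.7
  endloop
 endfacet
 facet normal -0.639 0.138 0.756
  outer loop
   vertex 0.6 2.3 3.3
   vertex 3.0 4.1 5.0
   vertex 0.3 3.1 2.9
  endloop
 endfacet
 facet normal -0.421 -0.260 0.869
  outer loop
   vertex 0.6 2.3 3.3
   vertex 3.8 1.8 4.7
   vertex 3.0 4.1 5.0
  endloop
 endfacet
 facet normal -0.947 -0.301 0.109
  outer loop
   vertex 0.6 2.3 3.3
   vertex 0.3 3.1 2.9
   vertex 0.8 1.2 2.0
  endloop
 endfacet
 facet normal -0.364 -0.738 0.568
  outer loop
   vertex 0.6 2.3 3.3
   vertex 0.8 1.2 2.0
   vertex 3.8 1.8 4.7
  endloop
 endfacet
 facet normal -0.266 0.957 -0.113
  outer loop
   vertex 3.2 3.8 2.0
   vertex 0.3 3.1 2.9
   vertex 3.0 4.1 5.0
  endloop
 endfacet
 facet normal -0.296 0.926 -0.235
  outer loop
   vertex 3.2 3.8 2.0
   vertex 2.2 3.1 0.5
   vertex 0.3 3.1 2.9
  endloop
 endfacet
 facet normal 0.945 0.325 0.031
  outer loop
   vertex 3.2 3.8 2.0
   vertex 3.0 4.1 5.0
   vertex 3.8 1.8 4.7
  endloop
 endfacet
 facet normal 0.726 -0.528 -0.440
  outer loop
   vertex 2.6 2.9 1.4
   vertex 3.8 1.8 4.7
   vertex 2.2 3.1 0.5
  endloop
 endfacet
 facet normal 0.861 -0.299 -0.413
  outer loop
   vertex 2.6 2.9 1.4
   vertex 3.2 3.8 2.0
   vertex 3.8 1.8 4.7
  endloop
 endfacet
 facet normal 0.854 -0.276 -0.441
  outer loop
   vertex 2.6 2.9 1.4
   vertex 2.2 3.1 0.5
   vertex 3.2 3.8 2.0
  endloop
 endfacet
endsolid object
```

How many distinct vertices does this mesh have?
8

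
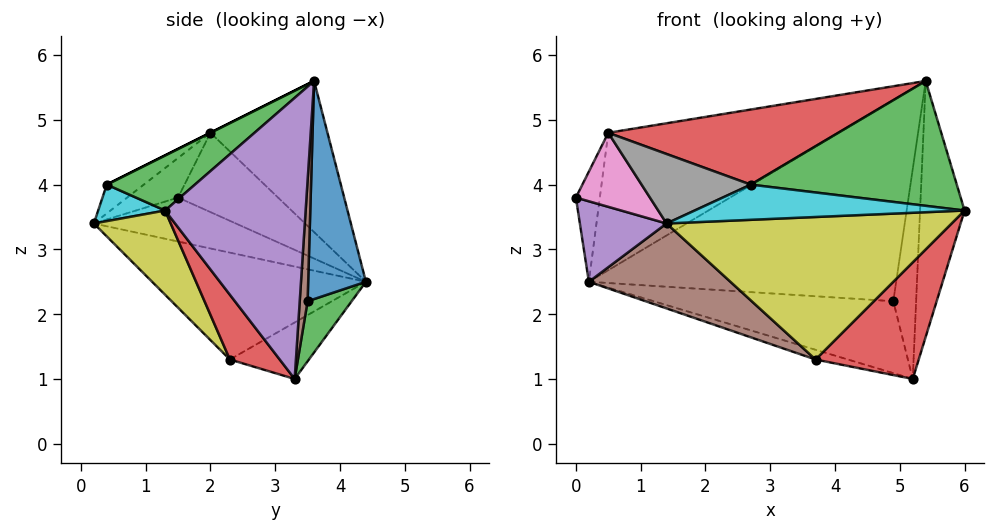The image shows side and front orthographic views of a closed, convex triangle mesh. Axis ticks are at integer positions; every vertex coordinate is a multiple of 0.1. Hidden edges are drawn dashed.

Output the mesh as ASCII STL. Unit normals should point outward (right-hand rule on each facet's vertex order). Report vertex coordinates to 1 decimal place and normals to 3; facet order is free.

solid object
 facet normal -0.912 0.218 0.347
  outer loop
   vertex 0.5 2.0 4.8
   vertex 0.2 4.4 2.5
   vertex 0.0 1.5 3.8
  endloop
 endfacet
 facet normal -0.322 0.634 0.703
  outer loop
   vertex 0.5 2.0 4.8
   vertex 5.4 3.6 5.6
   vertex 0.2 4.4 2.5
  endloop
 endfacet
 facet normal 0.255 -0.596 0.762
  outer loop
   vertex 2.7 0.4 4.0
   vertex 6.0 1.3 3.6
   vertex 5.4 3.6 5.6
  endloop
 endfacet
 facet normal 0.000 -0.447 0.894
  outer loop
   vertex 2.7 0.4 4.0
   vertex 5.4 3.6 5.6
   vertex 0.5 2.0 4.8
  endloop
 endfacet
 facet normal -0.522 -0.319 -0.791
  outer loop
   vertex 1.4 0.2 3.4
   vertex 0.0 1.5 3.8
   vertex 0.2 4.4 2.5
  endloop
 endfacet
 facet normal -0.470 -0.311 -0.826
  outer loop
   vertex 1.4 0.2 3.4
   vertex 0.2 4.4 2.5
   vertex 3.7 2.3 1.3
  endloop
 endfacet
 facet normal -0.465 -0.677 0.571
  outer loop
   vertex 1.4 0.2 3.4
   vertex 0.5 2.0 4.8
   vertex 0.0 1.5 3.8
  endloop
 endfacet
 facet normal -0.226 -0.666 0.711
  outer loop
   vertex 1.4 0.2 3.4
   vertex 2.7 0.4 4.0
   vertex 0.5 2.0 4.8
  endloop
 endfacet
 facet normal 0.215 -0.798 -0.562
  outer loop
   vertex 1.4 0.2 3.4
   vertex 3.7 2.3 1.3
   vertex 6.0 1.3 3.6
  endloop
 endfacet
 facet normal 0.236 -0.952 -0.194
  outer loop
   vertex 1.4 0.2 3.4
   vertex 6.0 1.3 3.6
   vertex 2.7 0.4 4.0
  endloop
 endfacet
 facet normal 0.184 0.981 -0.056
  outer loop
   vertex 4.9 3.5 2.2
   vertex 0.2 4.4 2.5
   vertex 5.4 3.6 5.6
  endloop
 endfacet
 facet normal -0.264 0.108 -0.959
  outer loop
   vertex 5.2 3.3 1.0
   vertex 3.7 2.3 1.3
   vertex 0.2 4.4 2.5
  endloop
 endfacet
 facet normal 0.179 0.977 -0.118
  outer loop
   vertex 5.2 3.3 1.0
   vertex 0.2 4.4 2.5
   vertex 4.9 3.5 2.2
  endloop
 endfacet
 facet normal 0.335 -0.694 -0.637
  outer loop
   vertex 5.2 3.3 1.0
   vertex 6.0 1.3 3.6
   vertex 3.7 2.3 1.3
  endloop
 endfacet
 facet normal 0.952 0.301 -0.061
  outer loop
   vertex 5.2 3.3 1.0
   vertex 5.4 3.6 5.6
   vertex 6.0 1.3 3.6
  endloop
 endfacet
 facet normal 0.326 0.942 -0.076
  outer loop
   vertex 5.2 3.3 1.0
   vertex 4.9 3.5 2.2
   vertex 5.4 3.6 5.6
  endloop
 endfacet
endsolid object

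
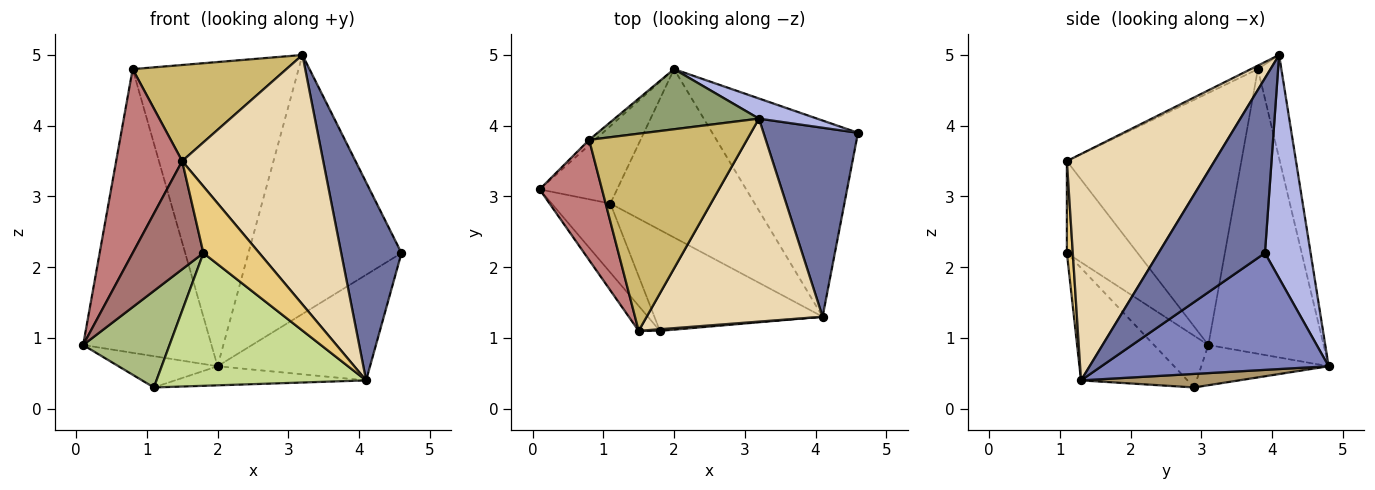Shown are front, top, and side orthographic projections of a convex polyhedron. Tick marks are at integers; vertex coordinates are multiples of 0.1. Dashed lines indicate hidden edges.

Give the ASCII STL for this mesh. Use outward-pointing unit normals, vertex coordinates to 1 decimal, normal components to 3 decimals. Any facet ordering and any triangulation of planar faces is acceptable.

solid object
 facet normal 0.787 -0.446 0.426
  outer loop
   vertex 4.1 1.3 0.4
   vertex 4.6 3.9 2.2
   vertex 3.2 4.1 5.0
  endloop
 endfacet
 facet normal 0.577 0.387 -0.719
  outer loop
   vertex 2.0 4.8 0.6
   vertex 4.6 3.9 2.2
   vertex 4.1 1.3 0.4
  endloop
 endfacet
 facet normal -0.668 0.744 -0.014
  outer loop
   vertex 2.0 4.8 0.6
   vertex 0.1 3.1 0.9
   vertex 0.8 3.8 4.8
  endloop
 endfacet
 facet normal 0.285 0.956 0.074
  outer loop
   vertex 2.0 4.8 0.6
   vertex 3.2 4.1 5.0
   vertex 4.6 3.9 2.2
  endloop
 endfacet
 facet normal -0.137 0.972 0.192
  outer loop
   vertex 2.0 4.8 0.6
   vertex 0.8 3.8 4.8
   vertex 3.2 4.1 5.0
  endloop
 endfacet
 facet normal -0.456 -0.724 -0.518
  outer loop
   vertex 1.1 2.9 0.3
   vertex 1.8 1.1 2.2
   vertex 0.1 3.1 0.9
  endloop
 endfacet
 facet normal -0.375 -0.738 -0.561
  outer loop
   vertex 1.1 2.9 0.3
   vertex 4.1 1.3 0.4
   vertex 1.8 1.1 2.2
  endloop
 endfacet
 facet normal -0.434 0.337 -0.835
  outer loop
   vertex 1.1 2.9 0.3
   vertex 0.1 3.1 0.9
   vertex 2.0 4.8 0.6
  endloop
 endfacet
 facet normal 0.093 0.112 -0.989
  outer loop
   vertex 1.1 2.9 0.3
   vertex 2.0 4.8 0.6
   vertex 4.1 1.3 0.4
  endloop
 endfacet
 facet normal -0.020 -0.438 0.899
  outer loop
   vertex 1.5 1.1 3.5
   vertex 3.2 4.1 5.0
   vertex 0.8 3.8 4.8
  endloop
 endfacet
 facet normal 0.105 -0.994 0.024
  outer loop
   vertex 1.5 1.1 3.5
   vertex 1.8 1.1 2.2
   vertex 4.1 1.3 0.4
  endloop
 endfacet
 facet normal 0.630 -0.602 0.490
  outer loop
   vertex 1.5 1.1 3.5
   vertex 4.1 1.3 0.4
   vertex 3.2 4.1 5.0
  endloop
 endfacet
 facet normal -0.698 -0.698 -0.161
  outer loop
   vertex 1.5 1.1 3.5
   vertex 0.1 3.1 0.9
   vertex 1.8 1.1 2.2
  endloop
 endfacet
 facet normal -0.911 -0.345 0.225
  outer loop
   vertex 1.5 1.1 3.5
   vertex 0.8 3.8 4.8
   vertex 0.1 3.1 0.9
  endloop
 endfacet
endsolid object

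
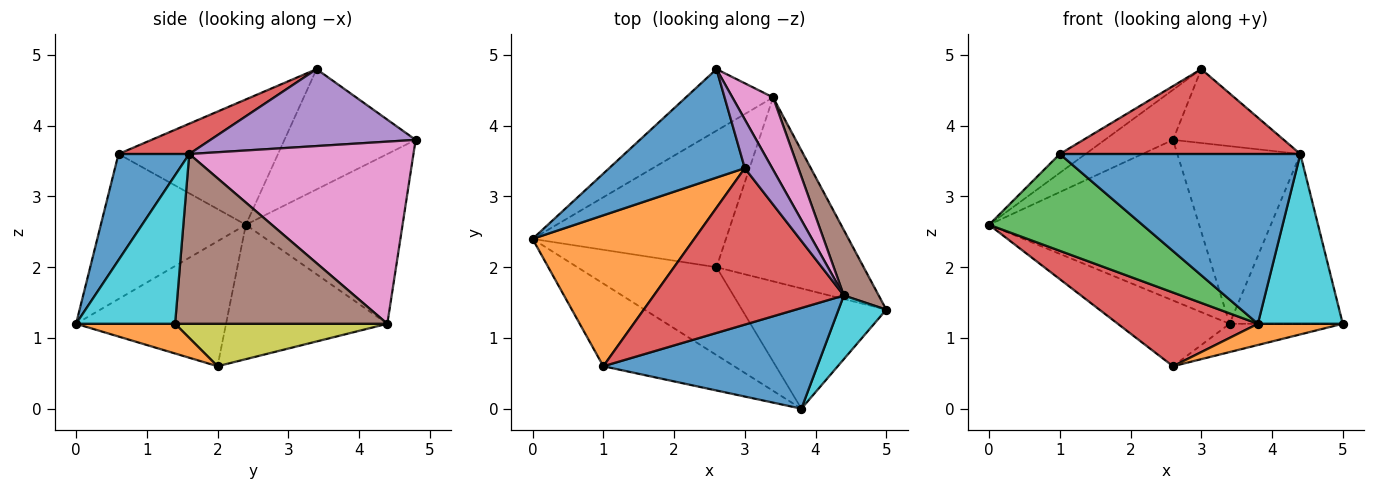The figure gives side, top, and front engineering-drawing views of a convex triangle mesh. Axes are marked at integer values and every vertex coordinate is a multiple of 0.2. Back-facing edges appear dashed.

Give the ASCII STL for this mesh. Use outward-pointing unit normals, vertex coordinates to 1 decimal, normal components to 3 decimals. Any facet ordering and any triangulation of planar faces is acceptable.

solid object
 facet normal -0.627 0.326 0.707
  outer loop
   vertex 3.0 3.4 4.8
   vertex 2.6 4.8 3.8
   vertex 0.0 2.4 2.6
  endloop
 endfacet
 facet normal -0.610 0.098 0.787
  outer loop
   vertex 1.0 0.6 3.6
   vertex 3.0 3.4 4.8
   vertex 0.0 2.4 2.6
  endloop
 endfacet
 facet normal -0.572 0.766 -0.294
  outer loop
   vertex 3.4 4.4 1.2
   vertex 0.0 2.4 2.6
   vertex 2.6 4.8 3.8
  endloop
 endfacet
 facet normal 0.139 -0.472 0.870
  outer loop
   vertex 4.4 1.6 3.6
   vertex 3.0 3.4 4.8
   vertex 1.0 0.6 3.6
  endloop
 endfacet
 facet normal 0.840 0.454 0.299
  outer loop
   vertex 4.4 1.6 3.6
   vertex 2.6 4.8 3.8
   vertex 3.0 3.4 4.8
  endloop
 endfacet
 facet normal 0.868 0.463 0.178
  outer loop
   vertex 4.4 1.6 3.6
   vertex 5.0 1.4 1.2
   vertex 3.4 4.4 1.2
  endloop
 endfacet
 facet normal 0.860 0.472 0.192
  outer loop
   vertex 4.4 1.6 3.6
   vertex 3.4 4.4 1.2
   vertex 2.6 4.8 3.8
  endloop
 endfacet
 facet normal -0.531 0.368 -0.764
  outer loop
   vertex 2.6 2.0 0.6
   vertex 0.0 2.4 2.6
   vertex 3.4 4.4 1.2
  endloop
 endfacet
 facet normal 0.274 0.146 -0.950
  outer loop
   vertex 2.6 2.0 0.6
   vertex 3.4 4.4 1.2
   vertex 5.0 1.4 1.2
  endloop
 endfacet
 facet normal 0.738 -0.632 0.237
  outer loop
   vertex 3.8 0.0 1.2
   vertex 5.0 1.4 1.2
   vertex 4.4 1.6 3.6
  endloop
 endfacet
 facet normal 0.245 -0.834 0.495
  outer loop
   vertex 3.8 0.0 1.2
   vertex 4.4 1.6 3.6
   vertex 1.0 0.6 3.6
  endloop
 endfacet
 facet normal 0.199 -0.170 -0.965
  outer loop
   vertex 3.8 0.0 1.2
   vertex 2.6 2.0 0.6
   vertex 5.0 1.4 1.2
  endloop
 endfacet
 facet normal -0.584 -0.617 -0.527
  outer loop
   vertex 3.8 0.0 1.2
   vertex 1.0 0.6 3.6
   vertex 0.0 2.4 2.6
  endloop
 endfacet
 facet normal -0.567 -0.529 -0.631
  outer loop
   vertex 3.8 0.0 1.2
   vertex 0.0 2.4 2.6
   vertex 2.6 2.0 0.6
  endloop
 endfacet
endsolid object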